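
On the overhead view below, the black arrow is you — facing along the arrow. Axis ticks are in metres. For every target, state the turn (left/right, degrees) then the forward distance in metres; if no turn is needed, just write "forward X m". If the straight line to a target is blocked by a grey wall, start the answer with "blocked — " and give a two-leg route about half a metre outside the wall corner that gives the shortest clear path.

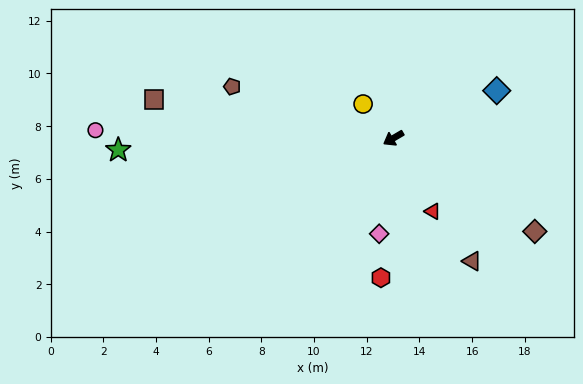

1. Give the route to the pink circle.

turn right 32°, forward 11.3 m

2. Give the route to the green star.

turn right 28°, forward 10.5 m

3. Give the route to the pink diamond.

turn left 51°, forward 3.7 m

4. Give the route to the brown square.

turn right 40°, forward 9.2 m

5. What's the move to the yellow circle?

turn right 79°, forward 1.7 m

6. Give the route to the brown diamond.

turn left 116°, forward 6.4 m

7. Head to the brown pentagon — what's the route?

turn right 48°, forward 6.4 m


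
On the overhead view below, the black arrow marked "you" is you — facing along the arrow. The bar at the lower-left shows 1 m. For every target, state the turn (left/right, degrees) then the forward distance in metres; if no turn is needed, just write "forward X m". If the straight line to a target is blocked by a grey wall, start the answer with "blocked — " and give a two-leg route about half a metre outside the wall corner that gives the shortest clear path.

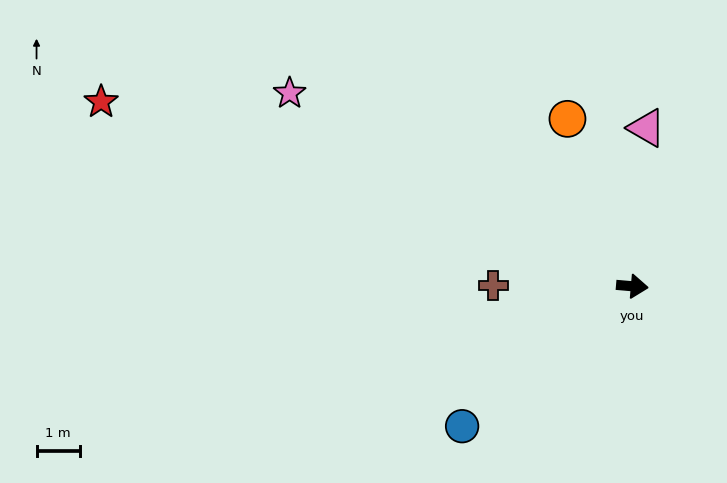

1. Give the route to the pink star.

turn left 156°, forward 9.1 m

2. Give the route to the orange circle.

turn left 116°, forward 4.2 m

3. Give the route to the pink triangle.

turn left 90°, forward 3.7 m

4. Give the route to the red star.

turn left 166°, forward 13.0 m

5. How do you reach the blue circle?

turn right 136°, forward 5.1 m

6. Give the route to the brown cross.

turn right 175°, forward 3.2 m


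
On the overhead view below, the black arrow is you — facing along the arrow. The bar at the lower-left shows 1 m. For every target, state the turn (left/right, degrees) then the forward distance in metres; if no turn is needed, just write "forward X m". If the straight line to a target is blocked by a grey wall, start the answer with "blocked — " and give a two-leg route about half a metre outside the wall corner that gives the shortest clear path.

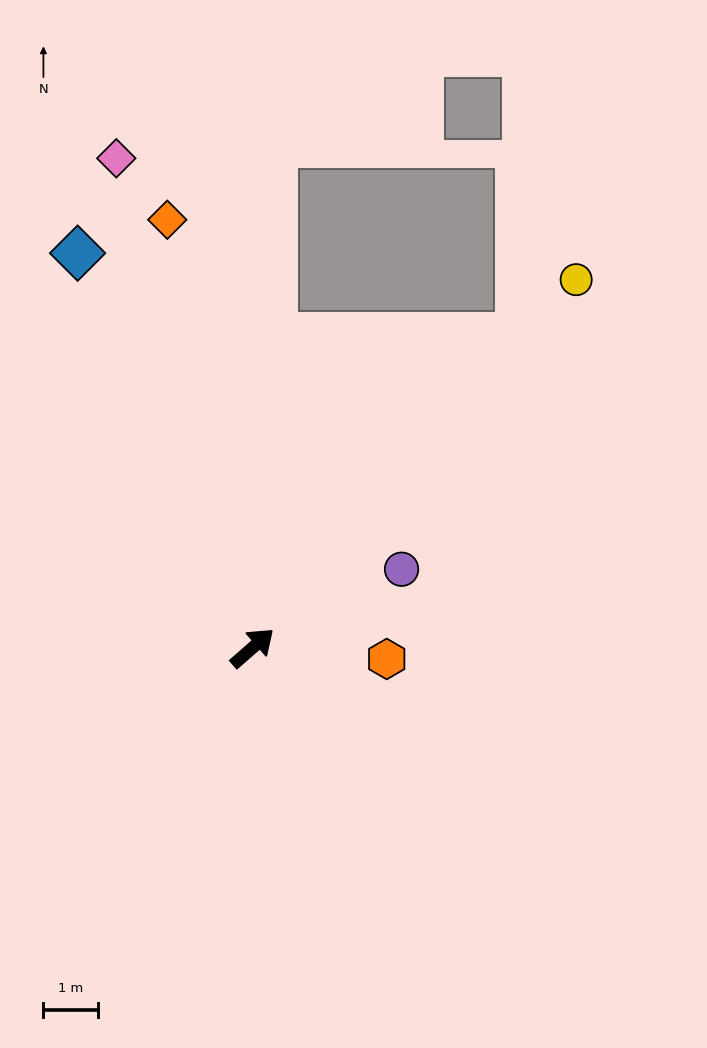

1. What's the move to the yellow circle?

turn left 7°, forward 8.9 m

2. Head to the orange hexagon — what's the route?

turn right 46°, forward 2.4 m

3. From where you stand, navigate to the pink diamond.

turn left 64°, forward 9.2 m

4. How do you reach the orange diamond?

turn left 60°, forward 7.9 m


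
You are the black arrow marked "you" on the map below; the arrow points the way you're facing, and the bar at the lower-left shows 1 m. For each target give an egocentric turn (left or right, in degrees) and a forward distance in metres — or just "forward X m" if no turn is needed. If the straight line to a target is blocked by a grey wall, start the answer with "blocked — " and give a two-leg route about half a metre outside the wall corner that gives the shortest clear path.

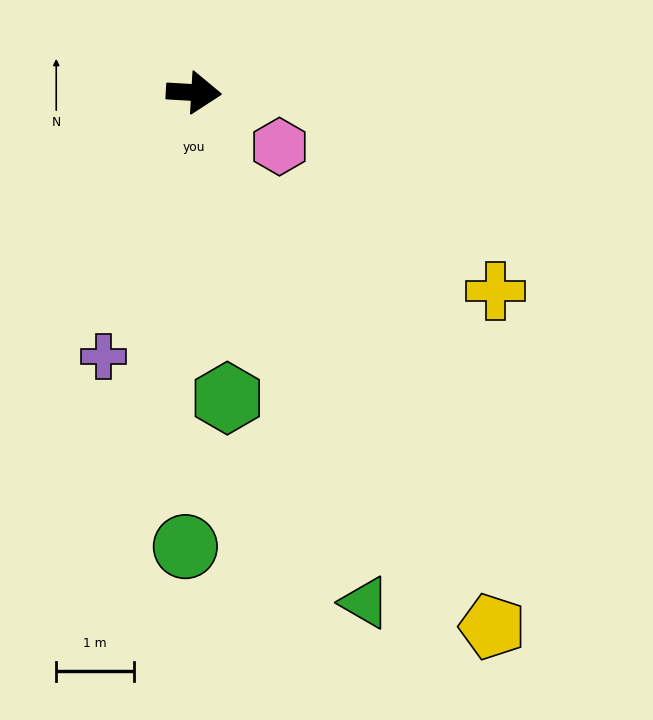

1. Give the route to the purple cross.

turn right 106°, forward 3.6 m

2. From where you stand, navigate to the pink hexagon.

turn right 29°, forward 1.3 m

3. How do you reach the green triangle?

turn right 68°, forward 7.0 m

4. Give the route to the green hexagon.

turn right 80°, forward 4.0 m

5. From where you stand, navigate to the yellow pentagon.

turn right 57°, forward 7.9 m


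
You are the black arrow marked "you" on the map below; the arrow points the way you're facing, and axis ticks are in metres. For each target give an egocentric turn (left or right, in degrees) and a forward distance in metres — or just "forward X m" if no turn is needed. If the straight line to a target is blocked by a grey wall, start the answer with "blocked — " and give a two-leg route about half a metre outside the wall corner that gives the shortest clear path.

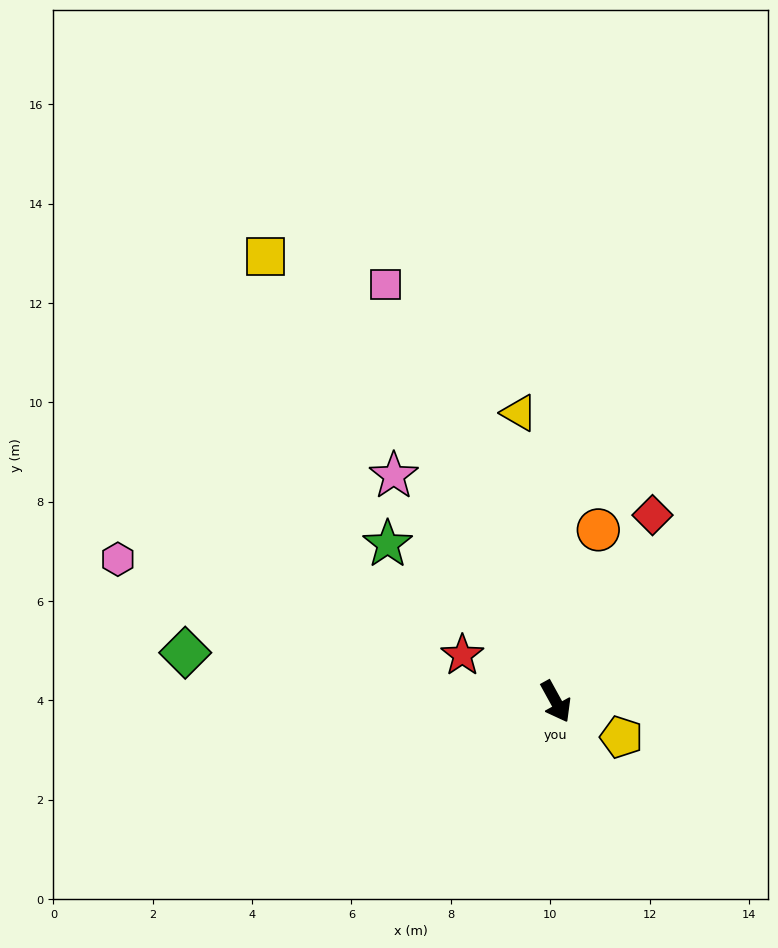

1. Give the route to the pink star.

turn right 173°, forward 5.6 m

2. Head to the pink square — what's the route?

turn left 173°, forward 9.1 m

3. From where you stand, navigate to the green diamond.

turn right 126°, forward 7.5 m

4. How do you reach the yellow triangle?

turn left 158°, forward 5.9 m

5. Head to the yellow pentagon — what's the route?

turn left 33°, forward 1.5 m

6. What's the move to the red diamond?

turn left 124°, forward 4.2 m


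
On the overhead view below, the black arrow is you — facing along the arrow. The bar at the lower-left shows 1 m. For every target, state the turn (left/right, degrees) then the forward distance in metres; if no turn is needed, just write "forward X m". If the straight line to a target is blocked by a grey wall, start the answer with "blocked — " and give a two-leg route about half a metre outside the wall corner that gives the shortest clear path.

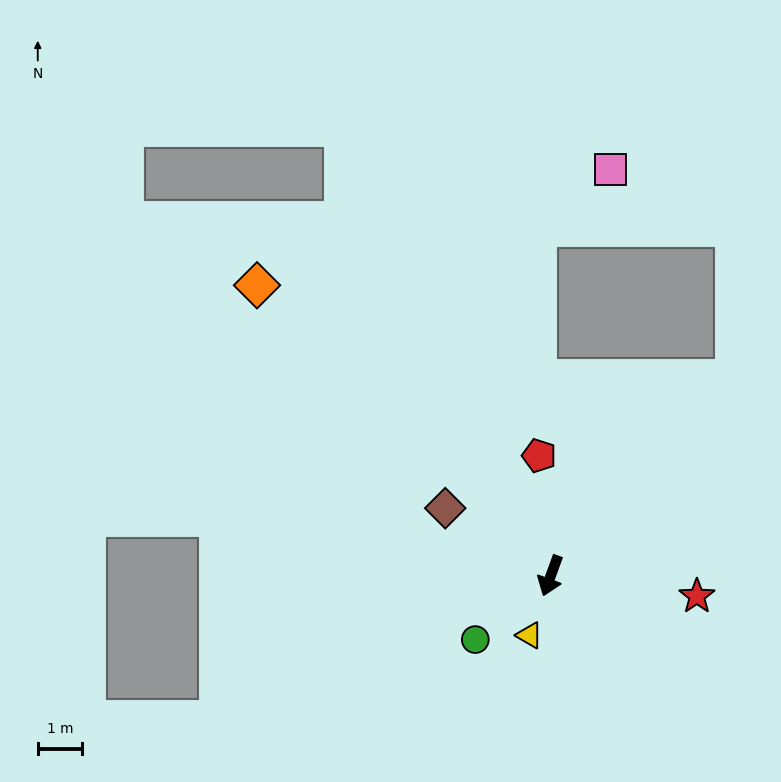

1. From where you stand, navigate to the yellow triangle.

forward 1.4 m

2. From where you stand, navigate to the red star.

turn left 102°, forward 3.3 m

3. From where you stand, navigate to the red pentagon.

turn right 154°, forward 2.7 m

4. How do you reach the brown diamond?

turn right 103°, forward 2.8 m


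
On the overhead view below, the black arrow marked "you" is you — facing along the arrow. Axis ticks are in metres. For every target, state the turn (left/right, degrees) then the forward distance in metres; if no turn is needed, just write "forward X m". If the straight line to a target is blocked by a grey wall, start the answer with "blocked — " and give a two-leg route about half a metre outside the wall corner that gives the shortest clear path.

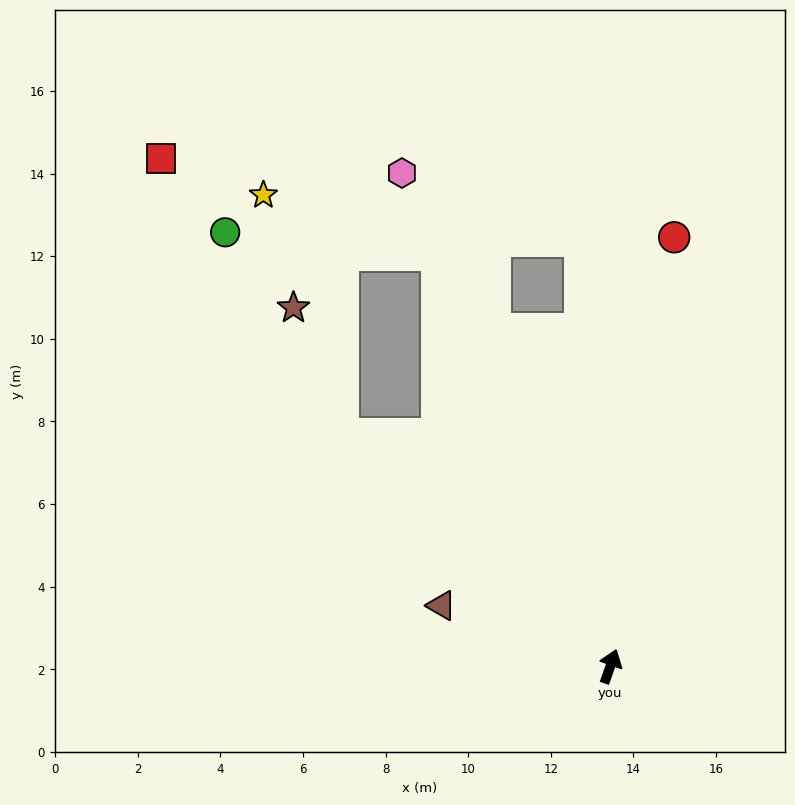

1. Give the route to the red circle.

turn left 11°, forward 10.5 m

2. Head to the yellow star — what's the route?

blocked — turn left 42°, forward 10.8 m, then turn left 49°, forward 4.5 m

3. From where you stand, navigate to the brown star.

blocked — turn left 69°, forward 8.6 m, then turn right 29°, forward 3.3 m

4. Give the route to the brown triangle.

turn left 90°, forward 4.3 m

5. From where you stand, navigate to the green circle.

blocked — turn left 42°, forward 10.8 m, then turn left 62°, forward 5.2 m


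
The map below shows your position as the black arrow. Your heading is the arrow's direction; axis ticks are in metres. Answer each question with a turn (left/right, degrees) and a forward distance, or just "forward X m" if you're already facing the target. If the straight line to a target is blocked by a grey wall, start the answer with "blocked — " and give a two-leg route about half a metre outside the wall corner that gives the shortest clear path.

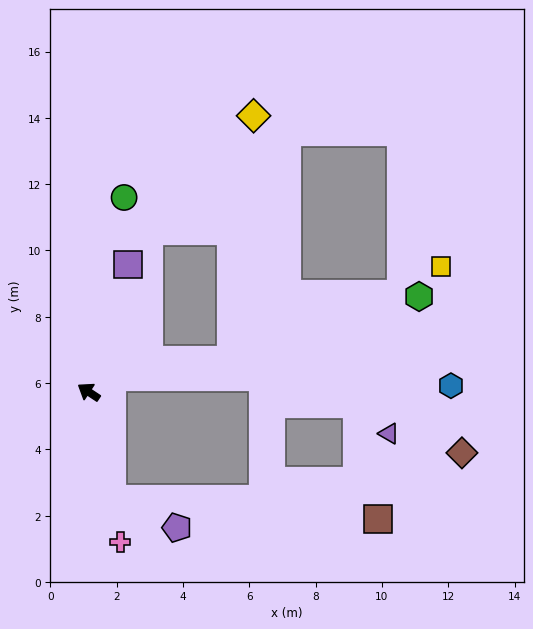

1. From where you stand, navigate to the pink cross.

turn left 135°, forward 4.6 m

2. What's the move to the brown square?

blocked — turn left 136°, forward 3.3 m, then turn left 73°, forward 8.0 m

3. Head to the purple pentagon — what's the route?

blocked — turn left 136°, forward 3.3 m, then turn left 53°, forward 2.1 m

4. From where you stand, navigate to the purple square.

turn right 74°, forward 4.0 m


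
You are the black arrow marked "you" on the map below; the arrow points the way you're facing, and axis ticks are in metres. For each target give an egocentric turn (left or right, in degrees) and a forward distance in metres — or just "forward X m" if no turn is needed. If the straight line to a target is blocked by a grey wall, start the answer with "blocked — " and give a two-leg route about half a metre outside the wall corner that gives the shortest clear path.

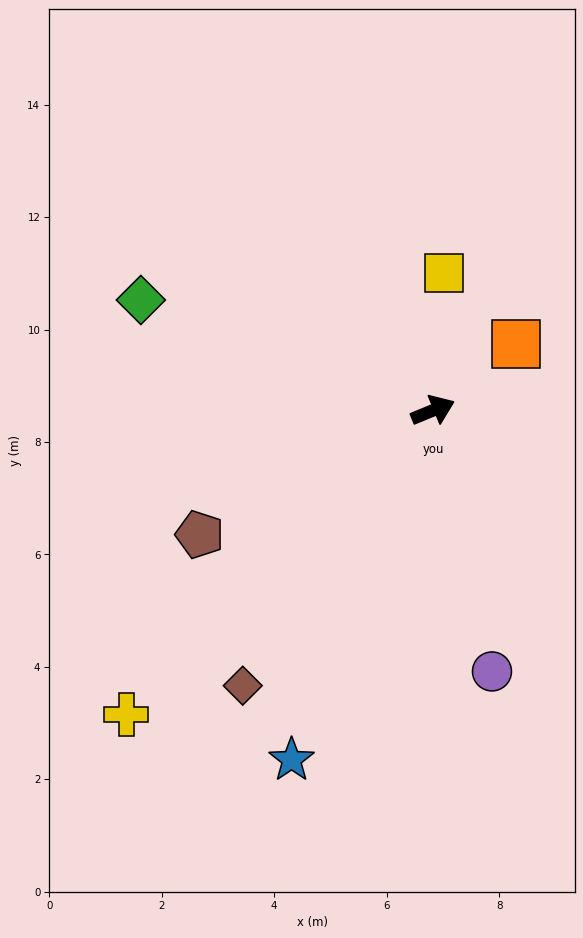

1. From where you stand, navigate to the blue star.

turn right 134°, forward 6.7 m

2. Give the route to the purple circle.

turn right 100°, forward 4.8 m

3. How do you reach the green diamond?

turn left 137°, forward 5.6 m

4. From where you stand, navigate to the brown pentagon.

turn right 174°, forward 4.7 m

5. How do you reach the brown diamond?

turn right 147°, forward 6.0 m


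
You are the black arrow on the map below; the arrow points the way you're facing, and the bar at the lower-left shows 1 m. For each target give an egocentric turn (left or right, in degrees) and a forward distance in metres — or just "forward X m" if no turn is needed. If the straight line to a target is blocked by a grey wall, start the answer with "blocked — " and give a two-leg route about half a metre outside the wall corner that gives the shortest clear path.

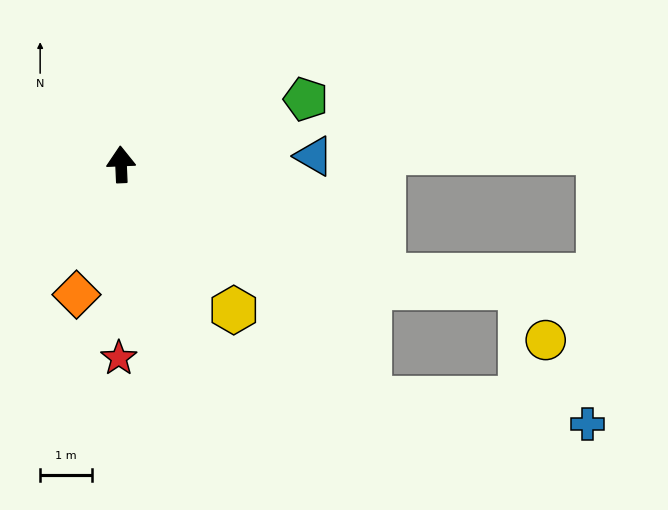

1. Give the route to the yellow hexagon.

turn right 145°, forward 3.6 m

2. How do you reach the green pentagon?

turn right 73°, forward 3.8 m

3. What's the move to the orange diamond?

turn left 159°, forward 2.7 m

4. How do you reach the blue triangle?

turn right 90°, forward 3.7 m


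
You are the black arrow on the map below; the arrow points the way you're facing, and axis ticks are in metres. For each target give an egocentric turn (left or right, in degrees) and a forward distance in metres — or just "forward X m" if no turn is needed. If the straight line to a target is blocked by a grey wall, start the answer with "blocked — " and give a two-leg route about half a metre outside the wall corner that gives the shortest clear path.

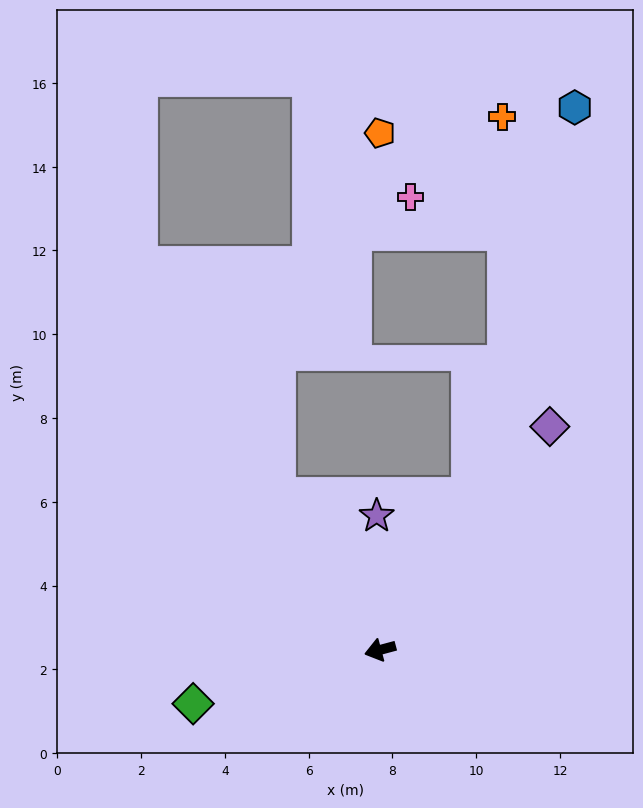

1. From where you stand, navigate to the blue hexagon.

blocked — turn right 135°, forward 4.3 m, then turn left 15°, forward 9.6 m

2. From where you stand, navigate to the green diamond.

forward 4.6 m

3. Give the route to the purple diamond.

turn right 142°, forward 6.7 m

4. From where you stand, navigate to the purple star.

turn right 104°, forward 3.2 m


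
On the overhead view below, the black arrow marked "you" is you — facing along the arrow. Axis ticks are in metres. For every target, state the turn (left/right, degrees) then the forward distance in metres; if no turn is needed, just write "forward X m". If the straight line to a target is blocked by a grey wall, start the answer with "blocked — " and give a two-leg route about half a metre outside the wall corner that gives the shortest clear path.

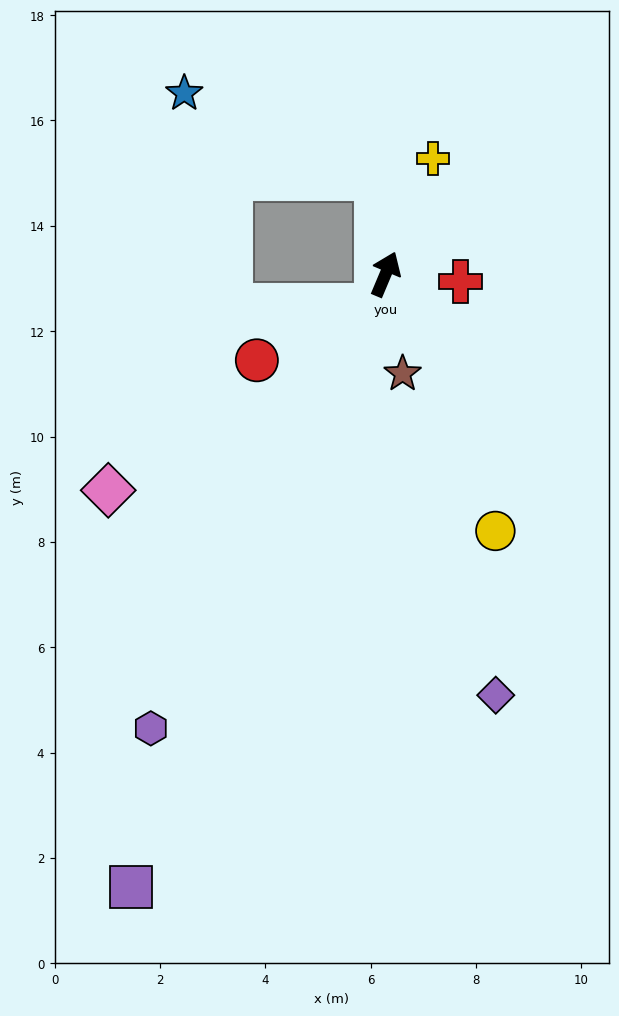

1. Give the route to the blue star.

blocked — turn left 28°, forward 1.8 m, then turn left 61°, forward 4.0 m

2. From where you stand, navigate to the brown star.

turn right 147°, forward 1.9 m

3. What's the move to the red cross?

turn right 73°, forward 1.4 m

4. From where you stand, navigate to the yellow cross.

forward 2.4 m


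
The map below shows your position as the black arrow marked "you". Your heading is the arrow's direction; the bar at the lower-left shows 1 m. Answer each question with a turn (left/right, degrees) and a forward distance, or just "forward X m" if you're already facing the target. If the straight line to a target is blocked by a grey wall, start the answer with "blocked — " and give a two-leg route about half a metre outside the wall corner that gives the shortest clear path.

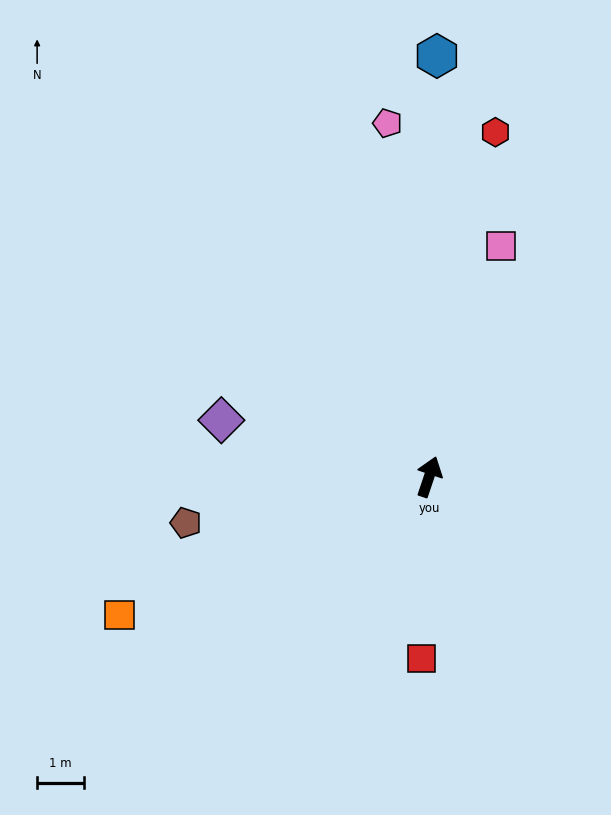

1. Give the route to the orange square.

turn left 133°, forward 7.3 m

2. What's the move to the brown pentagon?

turn left 119°, forward 5.3 m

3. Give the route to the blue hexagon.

turn left 17°, forward 9.1 m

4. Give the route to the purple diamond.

turn left 93°, forward 4.6 m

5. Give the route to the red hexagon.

turn left 8°, forward 7.6 m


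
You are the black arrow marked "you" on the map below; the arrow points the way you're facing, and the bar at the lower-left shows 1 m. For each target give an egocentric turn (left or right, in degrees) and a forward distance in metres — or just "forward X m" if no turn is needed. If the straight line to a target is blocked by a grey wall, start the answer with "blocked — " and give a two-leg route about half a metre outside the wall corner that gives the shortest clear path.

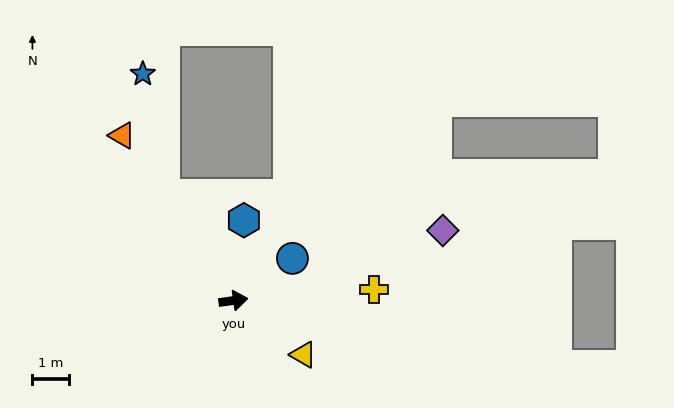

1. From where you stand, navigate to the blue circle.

turn left 27°, forward 2.0 m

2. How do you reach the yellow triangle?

turn right 46°, forward 2.4 m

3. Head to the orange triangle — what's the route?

turn left 116°, forward 5.4 m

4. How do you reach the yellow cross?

turn right 4°, forward 3.9 m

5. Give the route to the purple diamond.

turn left 10°, forward 6.0 m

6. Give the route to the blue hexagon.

turn left 75°, forward 2.2 m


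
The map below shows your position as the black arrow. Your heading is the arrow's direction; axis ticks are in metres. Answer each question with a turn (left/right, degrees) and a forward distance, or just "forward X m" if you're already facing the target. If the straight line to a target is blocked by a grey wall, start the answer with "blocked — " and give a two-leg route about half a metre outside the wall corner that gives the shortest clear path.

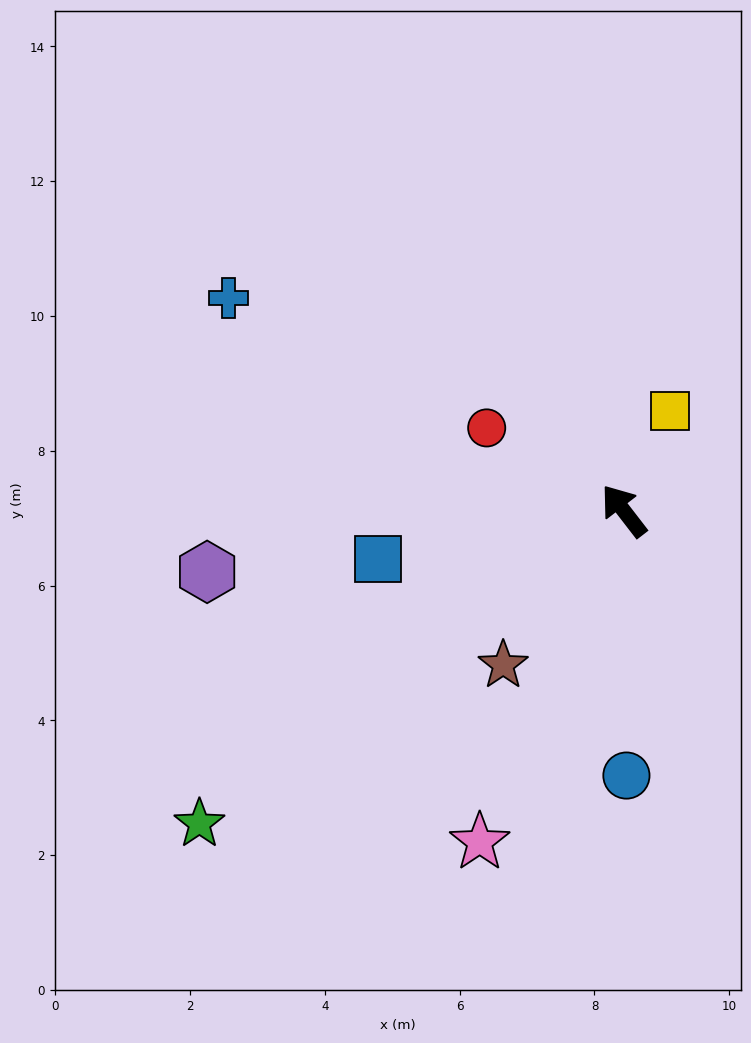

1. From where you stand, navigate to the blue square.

turn left 63°, forward 3.7 m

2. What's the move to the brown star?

turn left 104°, forward 2.9 m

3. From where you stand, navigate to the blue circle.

turn left 143°, forward 3.9 m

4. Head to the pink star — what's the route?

turn left 119°, forward 5.4 m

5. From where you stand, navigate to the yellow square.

turn right 63°, forward 1.6 m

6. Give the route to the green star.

turn left 89°, forward 7.8 m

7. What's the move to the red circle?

turn left 21°, forward 2.4 m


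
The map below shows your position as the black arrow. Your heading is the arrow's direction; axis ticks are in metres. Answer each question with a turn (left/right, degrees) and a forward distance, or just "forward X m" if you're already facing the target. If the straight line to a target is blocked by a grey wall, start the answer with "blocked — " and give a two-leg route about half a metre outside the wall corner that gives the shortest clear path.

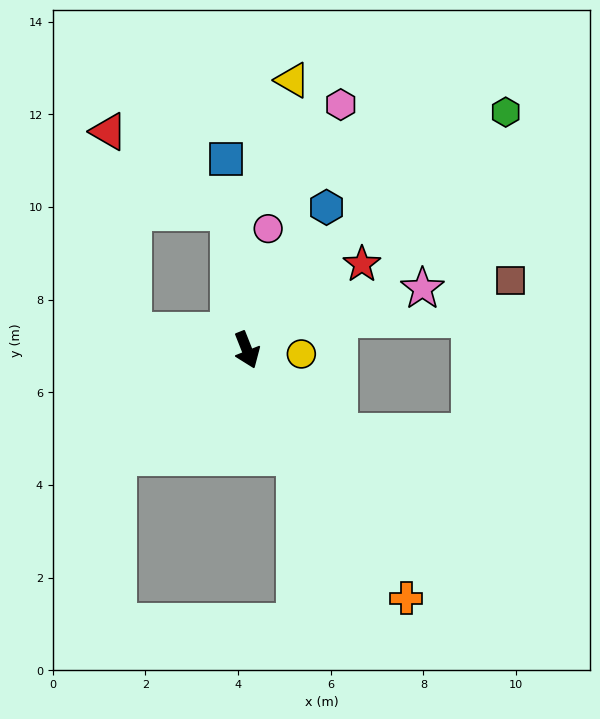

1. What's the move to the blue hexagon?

turn left 129°, forward 3.5 m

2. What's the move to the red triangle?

blocked — turn left 165°, forward 3.0 m, then turn left 50°, forward 3.1 m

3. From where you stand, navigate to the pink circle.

turn left 148°, forward 2.7 m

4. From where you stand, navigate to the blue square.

turn left 165°, forward 4.1 m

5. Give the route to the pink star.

turn left 88°, forward 4.0 m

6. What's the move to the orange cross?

turn left 11°, forward 6.4 m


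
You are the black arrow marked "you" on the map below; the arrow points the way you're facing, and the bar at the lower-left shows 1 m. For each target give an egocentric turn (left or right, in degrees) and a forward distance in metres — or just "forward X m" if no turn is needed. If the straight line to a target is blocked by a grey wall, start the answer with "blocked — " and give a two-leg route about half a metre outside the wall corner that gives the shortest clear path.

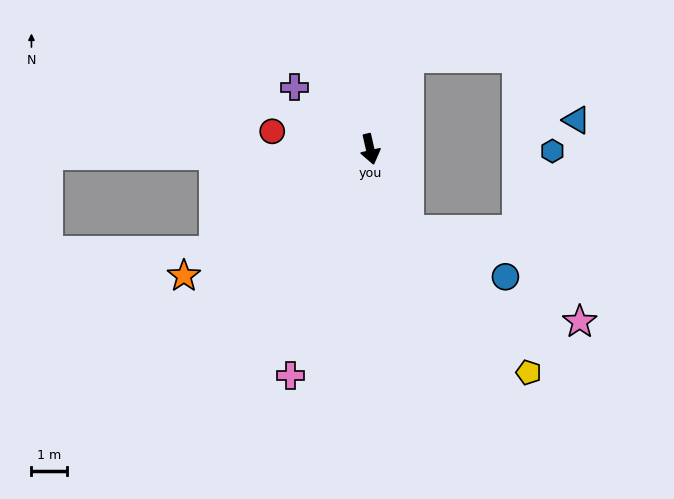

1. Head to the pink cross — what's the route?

turn right 32°, forward 6.7 m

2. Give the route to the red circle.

turn right 113°, forward 2.8 m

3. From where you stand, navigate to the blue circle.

blocked — turn left 13°, forward 2.5 m, then turn left 38°, forward 3.0 m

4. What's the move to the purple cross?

turn right 142°, forward 2.7 m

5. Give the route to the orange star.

turn right 69°, forward 6.3 m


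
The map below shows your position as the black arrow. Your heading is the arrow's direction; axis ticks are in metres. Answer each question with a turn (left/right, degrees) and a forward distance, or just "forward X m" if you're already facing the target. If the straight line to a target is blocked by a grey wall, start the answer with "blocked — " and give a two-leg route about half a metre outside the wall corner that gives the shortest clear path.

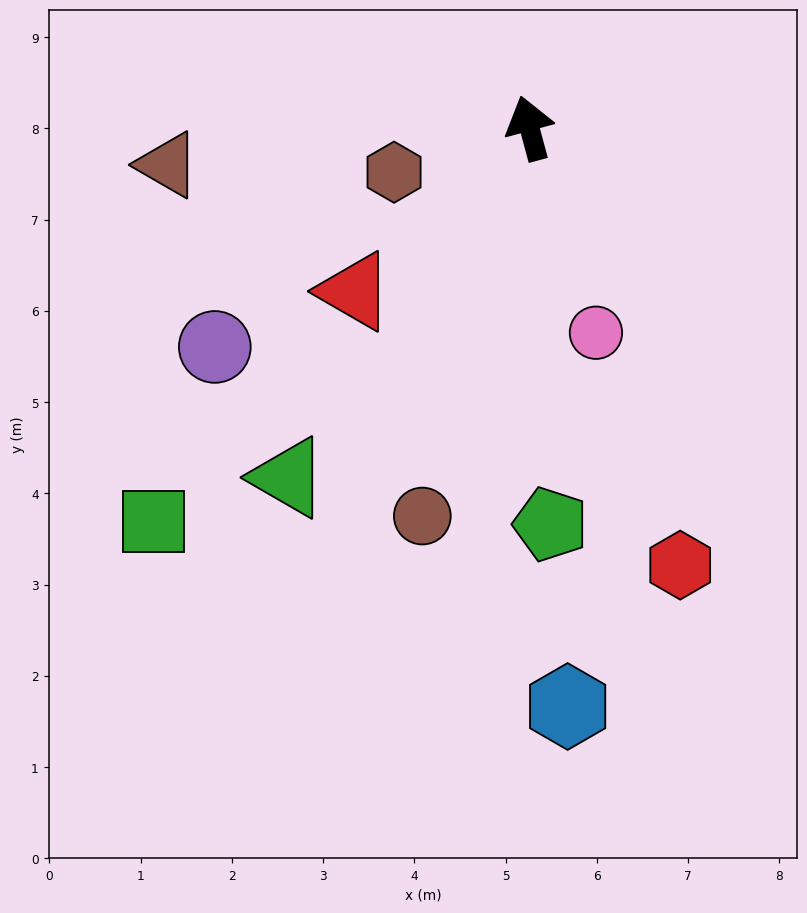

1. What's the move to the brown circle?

turn left 149°, forward 4.4 m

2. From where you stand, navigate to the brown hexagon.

turn left 93°, forward 1.6 m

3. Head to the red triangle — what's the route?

turn left 118°, forward 2.6 m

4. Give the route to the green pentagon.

turn left 168°, forward 4.3 m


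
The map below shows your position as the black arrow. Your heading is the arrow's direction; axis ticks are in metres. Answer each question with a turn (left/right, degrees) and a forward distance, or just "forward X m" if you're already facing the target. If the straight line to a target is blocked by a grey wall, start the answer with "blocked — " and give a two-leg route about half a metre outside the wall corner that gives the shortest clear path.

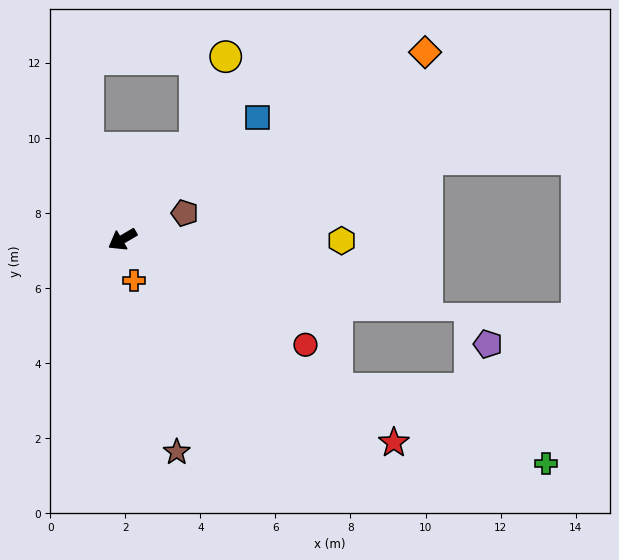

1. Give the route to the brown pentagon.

turn left 172°, forward 1.8 m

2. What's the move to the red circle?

turn left 120°, forward 5.6 m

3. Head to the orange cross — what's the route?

turn left 75°, forward 1.1 m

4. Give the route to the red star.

turn left 113°, forward 9.0 m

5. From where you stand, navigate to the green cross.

blocked — turn left 115°, forward 7.0 m, then turn left 15°, forward 5.9 m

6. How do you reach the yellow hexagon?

turn left 149°, forward 5.8 m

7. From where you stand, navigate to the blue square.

turn right 168°, forward 4.8 m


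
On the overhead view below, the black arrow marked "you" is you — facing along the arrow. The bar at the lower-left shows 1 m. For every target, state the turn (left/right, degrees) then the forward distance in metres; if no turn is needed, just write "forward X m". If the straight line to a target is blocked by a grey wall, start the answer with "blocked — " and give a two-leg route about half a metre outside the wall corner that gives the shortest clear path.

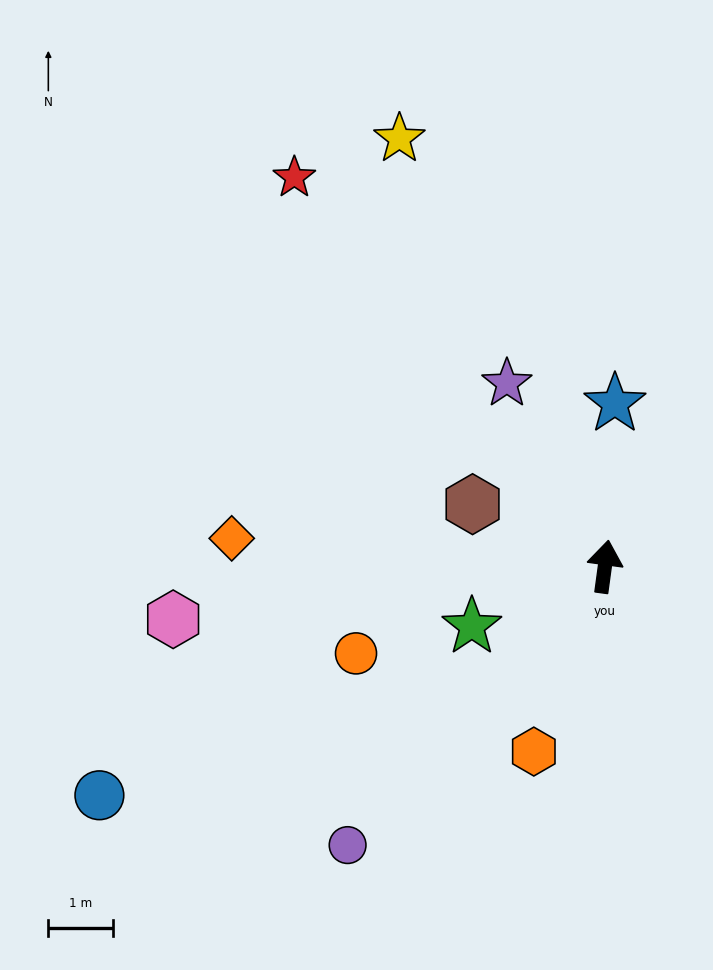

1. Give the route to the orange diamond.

turn left 93°, forward 5.8 m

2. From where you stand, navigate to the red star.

turn left 46°, forward 7.7 m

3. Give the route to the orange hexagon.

turn left 167°, forward 3.1 m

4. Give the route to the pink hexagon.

turn left 105°, forward 6.7 m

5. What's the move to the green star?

turn left 122°, forward 2.3 m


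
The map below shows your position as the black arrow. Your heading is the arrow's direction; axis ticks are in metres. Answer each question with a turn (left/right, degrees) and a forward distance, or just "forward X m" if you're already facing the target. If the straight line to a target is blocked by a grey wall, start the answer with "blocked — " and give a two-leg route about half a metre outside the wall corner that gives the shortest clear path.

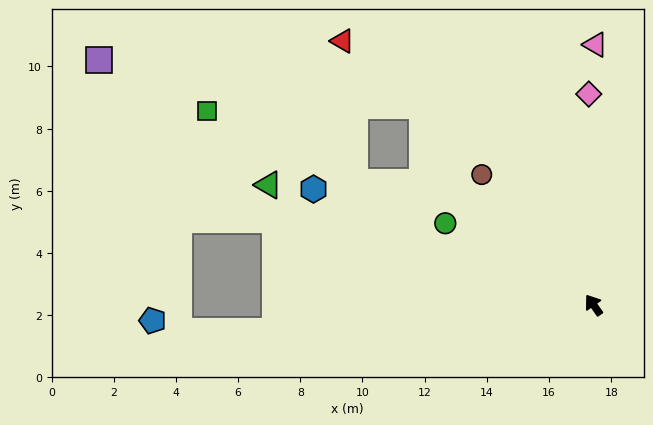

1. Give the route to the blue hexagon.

turn left 32°, forward 9.7 m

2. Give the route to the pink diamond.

turn right 34°, forward 6.8 m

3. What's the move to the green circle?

turn left 26°, forward 5.4 m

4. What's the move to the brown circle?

turn left 5°, forward 5.5 m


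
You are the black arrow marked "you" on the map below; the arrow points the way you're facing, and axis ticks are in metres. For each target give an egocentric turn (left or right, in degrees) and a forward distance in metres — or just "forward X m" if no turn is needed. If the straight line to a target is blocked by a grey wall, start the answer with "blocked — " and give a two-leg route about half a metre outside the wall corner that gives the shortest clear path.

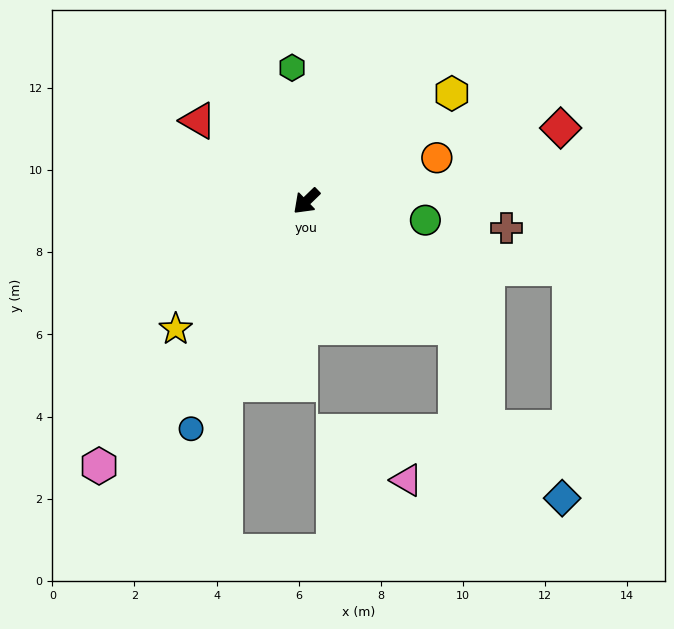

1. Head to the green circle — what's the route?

turn left 127°, forward 2.9 m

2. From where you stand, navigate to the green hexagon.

turn right 128°, forward 3.3 m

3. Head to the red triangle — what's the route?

turn right 81°, forward 3.3 m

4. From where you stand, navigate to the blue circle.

turn left 19°, forward 6.2 m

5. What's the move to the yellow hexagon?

turn left 172°, forward 4.4 m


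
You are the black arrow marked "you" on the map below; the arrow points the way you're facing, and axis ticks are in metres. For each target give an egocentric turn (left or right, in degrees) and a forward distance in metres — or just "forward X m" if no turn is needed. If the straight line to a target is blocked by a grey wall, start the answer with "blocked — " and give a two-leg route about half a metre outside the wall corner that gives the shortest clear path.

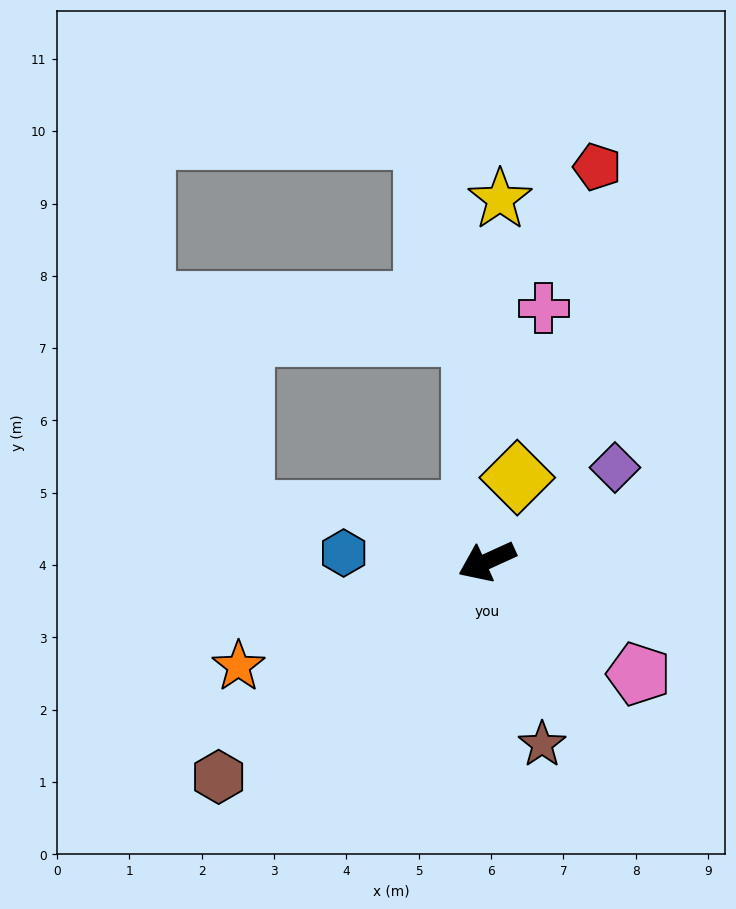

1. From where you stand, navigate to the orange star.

forward 3.7 m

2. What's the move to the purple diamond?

turn right 168°, forward 2.2 m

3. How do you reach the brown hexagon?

turn left 14°, forward 4.8 m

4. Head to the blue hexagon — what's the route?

turn right 28°, forward 2.0 m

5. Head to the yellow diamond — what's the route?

turn right 134°, forward 1.2 m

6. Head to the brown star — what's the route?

turn left 82°, forward 2.6 m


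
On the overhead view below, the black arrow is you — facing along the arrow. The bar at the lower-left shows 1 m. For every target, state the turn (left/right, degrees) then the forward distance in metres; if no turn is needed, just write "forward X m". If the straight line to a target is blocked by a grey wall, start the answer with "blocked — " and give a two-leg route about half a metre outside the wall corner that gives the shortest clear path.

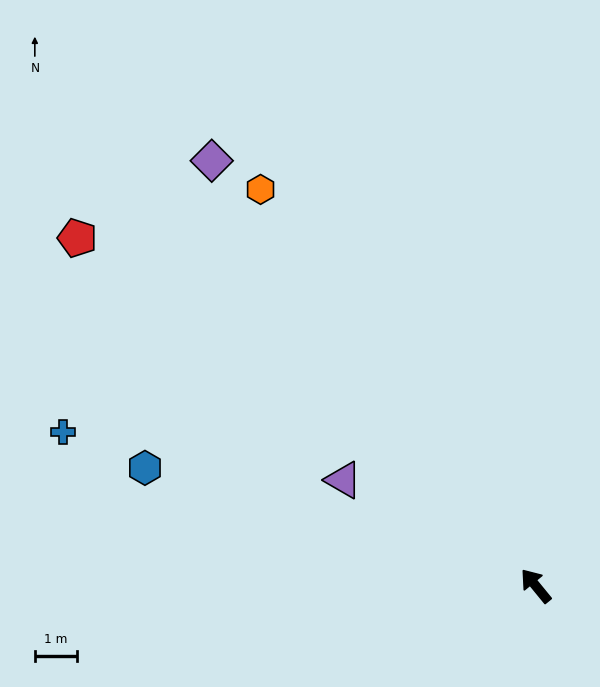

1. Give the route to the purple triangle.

turn left 22°, forward 5.3 m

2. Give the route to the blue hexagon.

turn left 34°, forward 9.8 m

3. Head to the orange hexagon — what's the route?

turn right 5°, forward 11.5 m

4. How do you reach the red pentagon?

turn left 14°, forward 13.8 m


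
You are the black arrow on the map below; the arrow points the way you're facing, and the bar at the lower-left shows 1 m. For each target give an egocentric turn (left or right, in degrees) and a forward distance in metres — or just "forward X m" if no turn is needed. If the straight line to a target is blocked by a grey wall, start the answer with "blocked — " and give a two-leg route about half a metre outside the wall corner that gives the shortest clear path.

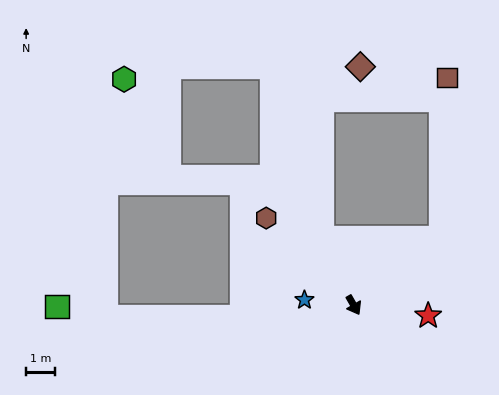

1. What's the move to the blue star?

turn right 126°, forward 1.7 m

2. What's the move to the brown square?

blocked — turn left 98°, forward 3.8 m, then turn left 50°, forward 5.6 m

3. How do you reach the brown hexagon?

turn right 165°, forward 4.3 m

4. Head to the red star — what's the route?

turn left 52°, forward 2.6 m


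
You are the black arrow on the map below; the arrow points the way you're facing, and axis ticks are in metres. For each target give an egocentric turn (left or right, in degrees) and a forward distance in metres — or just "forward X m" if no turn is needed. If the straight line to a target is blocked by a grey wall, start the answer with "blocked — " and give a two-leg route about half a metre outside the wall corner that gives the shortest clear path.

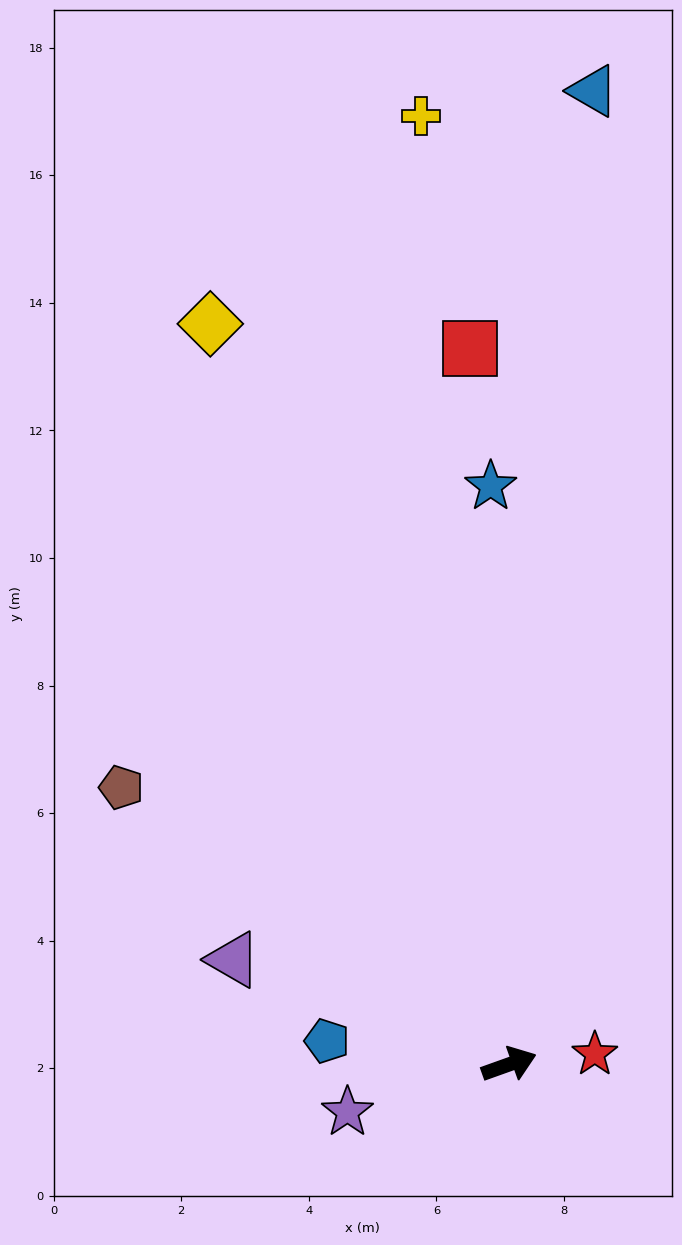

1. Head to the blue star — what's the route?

turn left 72°, forward 9.1 m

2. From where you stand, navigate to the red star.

turn right 13°, forward 1.4 m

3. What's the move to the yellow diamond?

turn left 92°, forward 12.5 m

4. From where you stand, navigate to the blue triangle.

turn left 65°, forward 15.3 m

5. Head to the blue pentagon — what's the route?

turn left 153°, forward 2.9 m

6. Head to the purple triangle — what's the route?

turn left 140°, forward 4.6 m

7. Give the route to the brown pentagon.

turn left 125°, forward 7.5 m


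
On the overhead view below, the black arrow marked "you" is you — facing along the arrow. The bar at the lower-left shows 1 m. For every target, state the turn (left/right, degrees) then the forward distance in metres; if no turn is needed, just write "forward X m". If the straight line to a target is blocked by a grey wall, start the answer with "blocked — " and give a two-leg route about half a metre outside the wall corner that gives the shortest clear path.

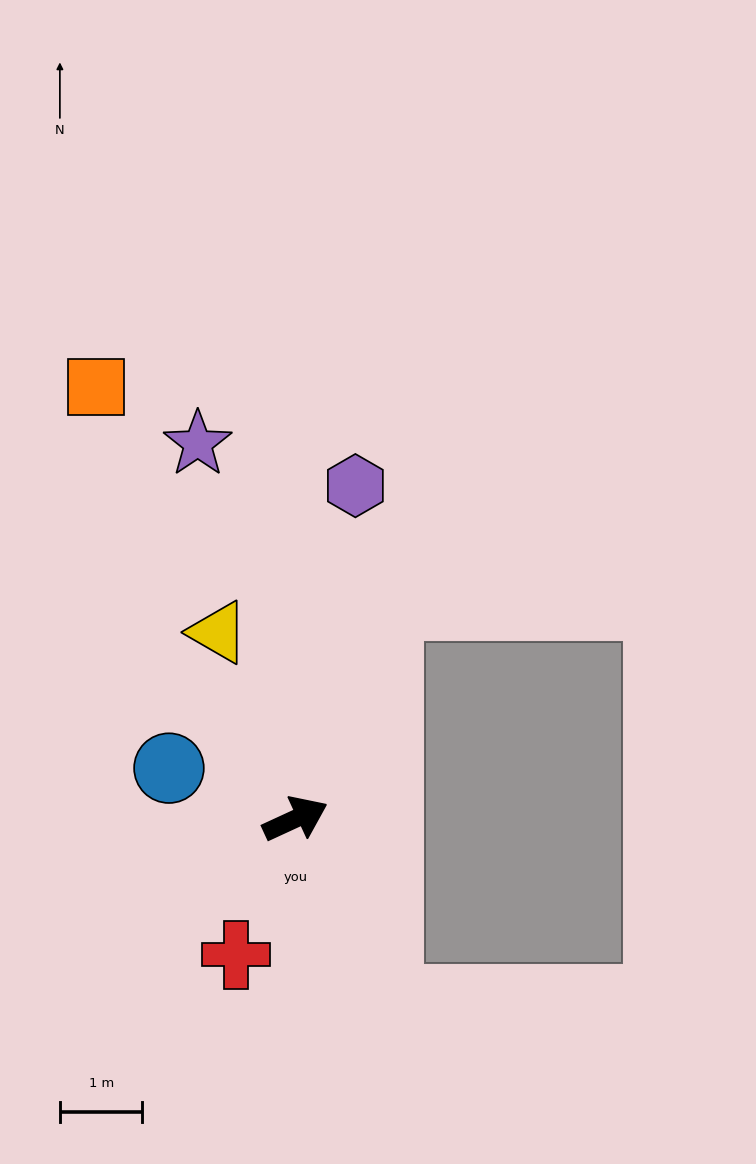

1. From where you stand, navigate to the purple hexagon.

turn left 55°, forward 4.1 m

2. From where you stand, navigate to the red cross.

turn right 138°, forward 1.8 m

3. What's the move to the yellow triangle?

turn left 88°, forward 2.4 m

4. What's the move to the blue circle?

turn left 133°, forward 1.7 m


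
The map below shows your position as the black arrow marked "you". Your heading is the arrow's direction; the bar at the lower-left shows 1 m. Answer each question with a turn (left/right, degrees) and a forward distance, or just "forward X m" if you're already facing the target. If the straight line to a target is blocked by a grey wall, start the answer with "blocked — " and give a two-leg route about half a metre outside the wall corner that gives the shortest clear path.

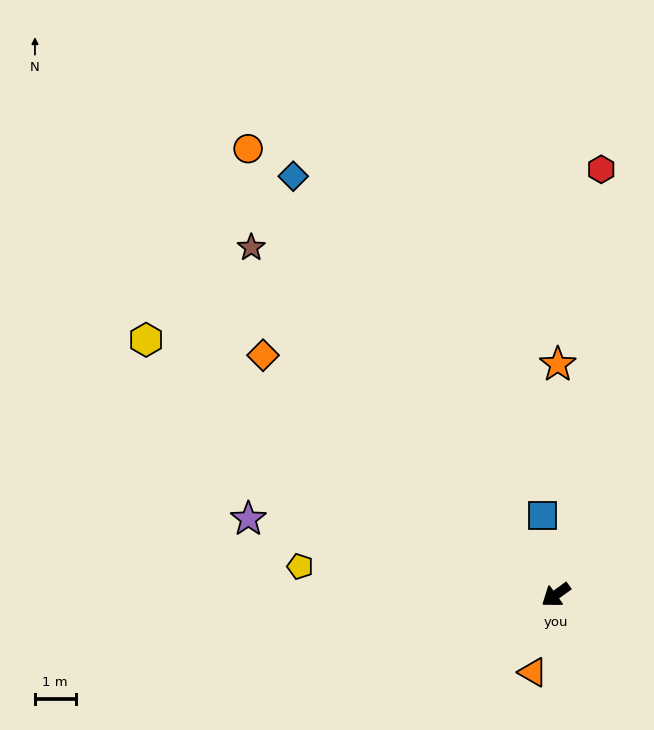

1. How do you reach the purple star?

turn right 50°, forward 7.8 m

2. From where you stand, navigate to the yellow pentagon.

turn right 42°, forward 6.3 m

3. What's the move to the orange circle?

turn right 91°, forward 13.4 m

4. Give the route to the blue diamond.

turn right 94°, forward 12.2 m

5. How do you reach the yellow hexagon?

turn right 68°, forward 11.9 m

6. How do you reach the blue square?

turn right 117°, forward 2.0 m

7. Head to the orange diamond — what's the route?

turn right 75°, forward 9.3 m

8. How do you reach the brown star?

turn right 85°, forward 11.4 m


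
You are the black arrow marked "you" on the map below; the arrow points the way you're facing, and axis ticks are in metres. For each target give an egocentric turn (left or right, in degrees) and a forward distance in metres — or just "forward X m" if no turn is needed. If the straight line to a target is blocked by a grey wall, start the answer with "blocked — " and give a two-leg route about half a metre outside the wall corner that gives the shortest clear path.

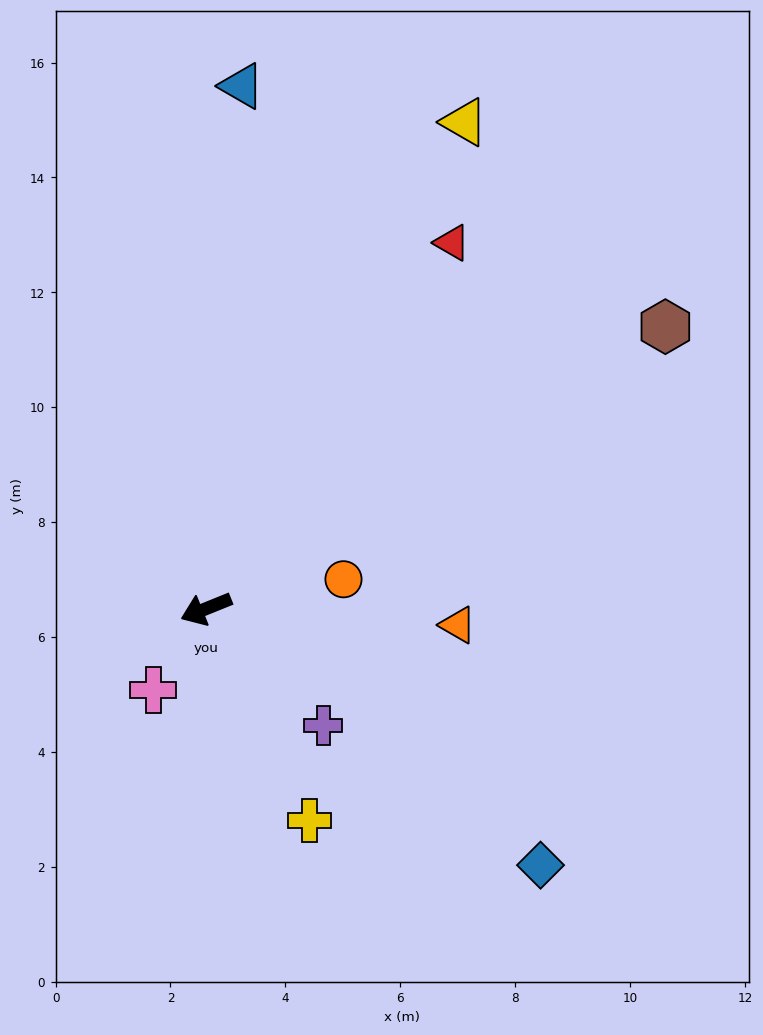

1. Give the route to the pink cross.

turn left 35°, forward 1.7 m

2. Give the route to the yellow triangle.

turn right 140°, forward 9.6 m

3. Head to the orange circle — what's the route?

turn left 170°, forward 2.4 m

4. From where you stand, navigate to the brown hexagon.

turn right 170°, forward 9.4 m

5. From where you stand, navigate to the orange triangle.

turn left 154°, forward 4.4 m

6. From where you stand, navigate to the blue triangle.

turn right 116°, forward 9.1 m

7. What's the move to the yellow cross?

turn left 94°, forward 4.1 m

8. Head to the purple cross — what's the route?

turn left 113°, forward 2.9 m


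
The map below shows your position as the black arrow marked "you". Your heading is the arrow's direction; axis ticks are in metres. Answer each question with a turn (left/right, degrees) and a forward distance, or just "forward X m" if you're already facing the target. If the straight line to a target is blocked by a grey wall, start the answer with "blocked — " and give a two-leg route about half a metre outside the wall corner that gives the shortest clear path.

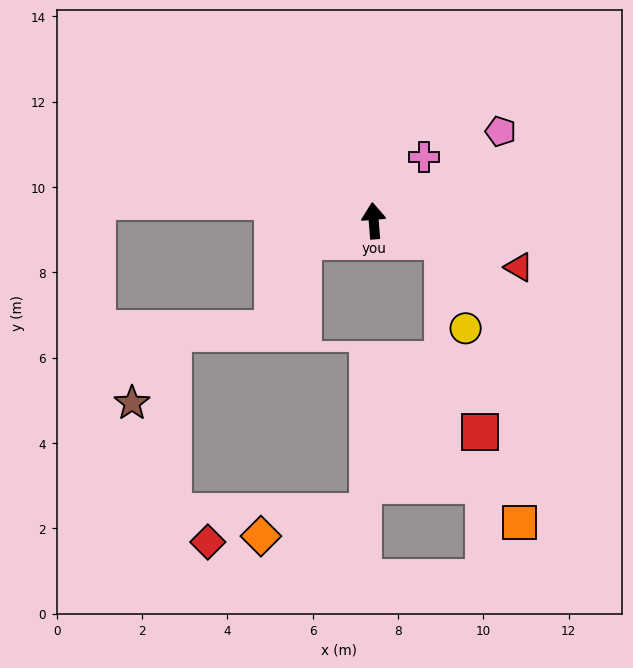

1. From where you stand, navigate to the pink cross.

turn right 43°, forward 1.9 m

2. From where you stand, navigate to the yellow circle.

blocked — turn right 112°, forward 1.7 m, then turn right 57°, forward 2.1 m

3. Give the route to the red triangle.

turn right 112°, forward 3.6 m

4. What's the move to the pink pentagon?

turn right 59°, forward 3.6 m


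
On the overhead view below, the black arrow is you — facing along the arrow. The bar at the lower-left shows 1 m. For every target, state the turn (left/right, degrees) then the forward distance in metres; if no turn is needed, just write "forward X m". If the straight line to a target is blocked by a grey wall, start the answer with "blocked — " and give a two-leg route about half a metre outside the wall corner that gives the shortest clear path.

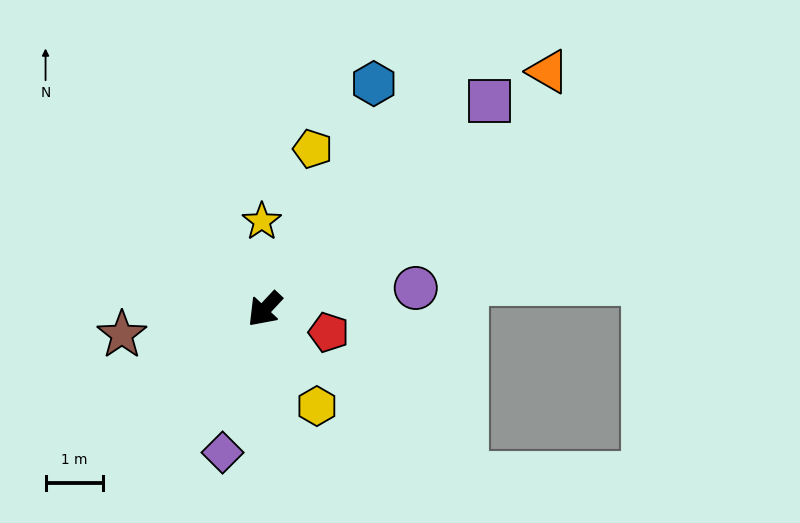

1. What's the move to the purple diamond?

turn left 27°, forward 2.6 m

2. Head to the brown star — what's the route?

turn right 37°, forward 2.5 m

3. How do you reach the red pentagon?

turn left 113°, forward 1.2 m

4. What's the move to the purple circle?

turn left 141°, forward 2.6 m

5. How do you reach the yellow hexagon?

turn left 71°, forward 1.9 m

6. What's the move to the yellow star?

turn right 135°, forward 1.5 m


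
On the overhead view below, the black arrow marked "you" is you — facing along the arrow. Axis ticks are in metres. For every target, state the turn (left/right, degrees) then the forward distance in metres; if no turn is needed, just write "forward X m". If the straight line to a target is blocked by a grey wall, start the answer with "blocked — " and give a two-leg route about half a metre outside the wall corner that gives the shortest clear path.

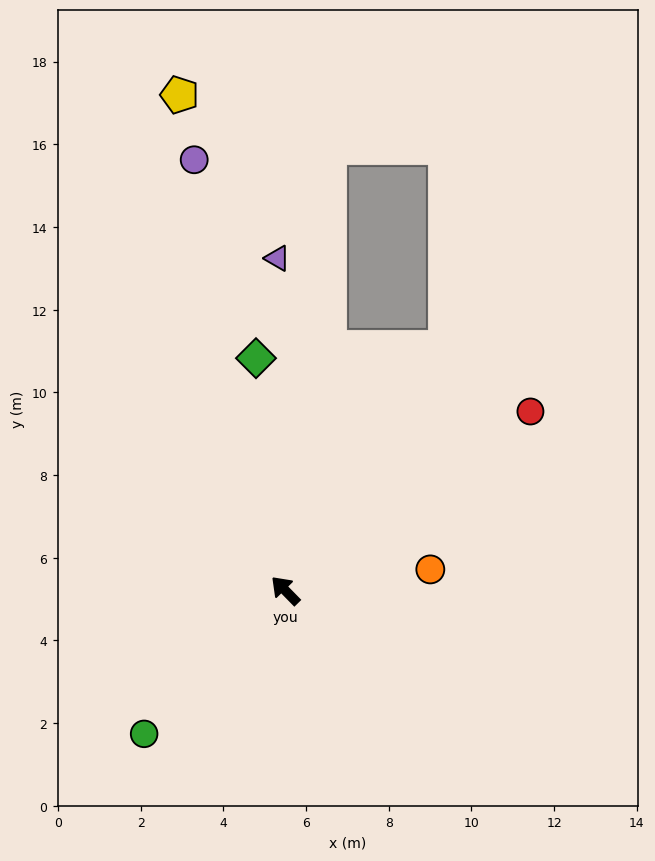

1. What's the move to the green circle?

turn left 91°, forward 4.9 m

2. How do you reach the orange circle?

turn right 126°, forward 3.5 m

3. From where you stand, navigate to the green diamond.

turn right 37°, forward 5.7 m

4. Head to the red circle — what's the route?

turn right 98°, forward 7.3 m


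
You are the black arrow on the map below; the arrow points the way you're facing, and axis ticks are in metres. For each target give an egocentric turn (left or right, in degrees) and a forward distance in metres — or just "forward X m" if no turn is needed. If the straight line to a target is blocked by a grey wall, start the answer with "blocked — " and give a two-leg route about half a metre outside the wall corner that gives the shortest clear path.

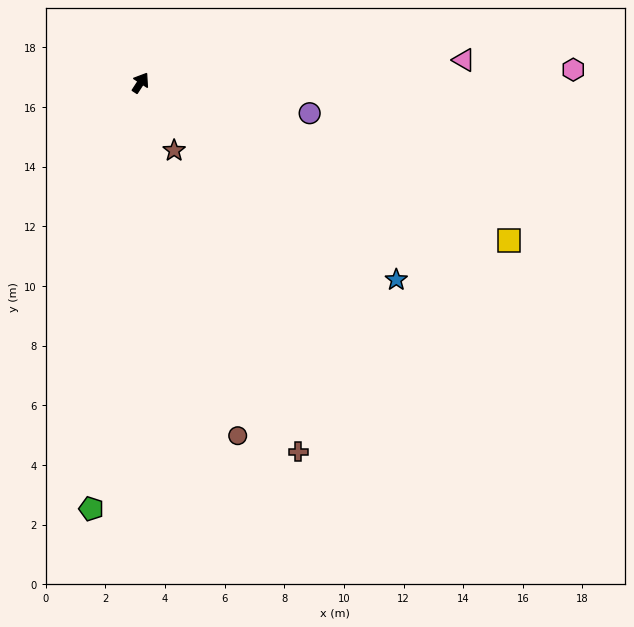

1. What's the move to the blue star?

turn right 95°, forward 10.8 m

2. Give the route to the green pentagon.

turn right 154°, forward 14.4 m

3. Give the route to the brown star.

turn right 121°, forward 2.5 m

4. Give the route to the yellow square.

turn right 80°, forward 13.4 m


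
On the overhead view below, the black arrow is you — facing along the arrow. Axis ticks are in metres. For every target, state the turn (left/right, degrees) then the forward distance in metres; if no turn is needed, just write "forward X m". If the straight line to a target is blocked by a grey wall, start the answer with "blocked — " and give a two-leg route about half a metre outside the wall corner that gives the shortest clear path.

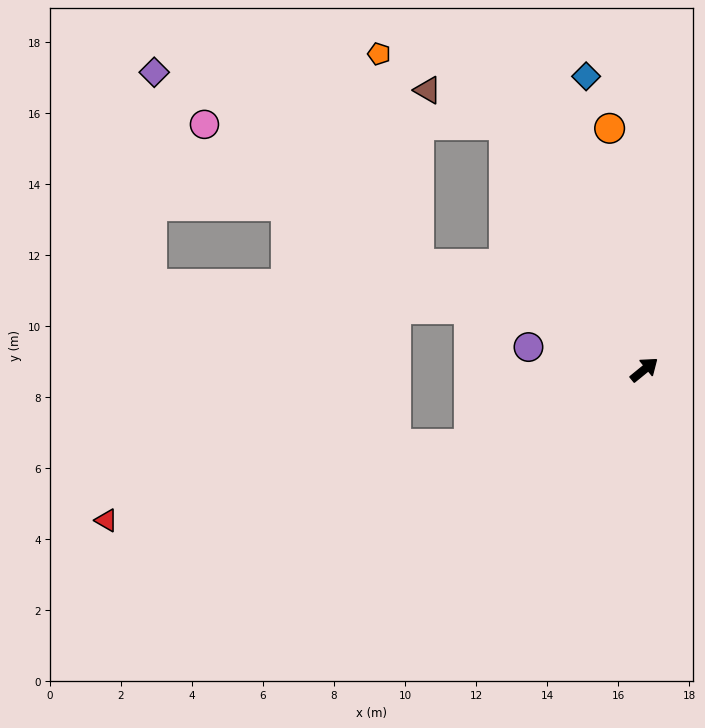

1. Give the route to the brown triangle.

blocked — turn left 81°, forward 7.9 m, then turn left 35°, forward 2.4 m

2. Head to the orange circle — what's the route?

turn left 59°, forward 6.9 m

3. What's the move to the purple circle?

turn left 130°, forward 3.3 m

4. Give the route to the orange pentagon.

blocked — turn left 116°, forward 7.0 m, then turn right 55°, forward 6.0 m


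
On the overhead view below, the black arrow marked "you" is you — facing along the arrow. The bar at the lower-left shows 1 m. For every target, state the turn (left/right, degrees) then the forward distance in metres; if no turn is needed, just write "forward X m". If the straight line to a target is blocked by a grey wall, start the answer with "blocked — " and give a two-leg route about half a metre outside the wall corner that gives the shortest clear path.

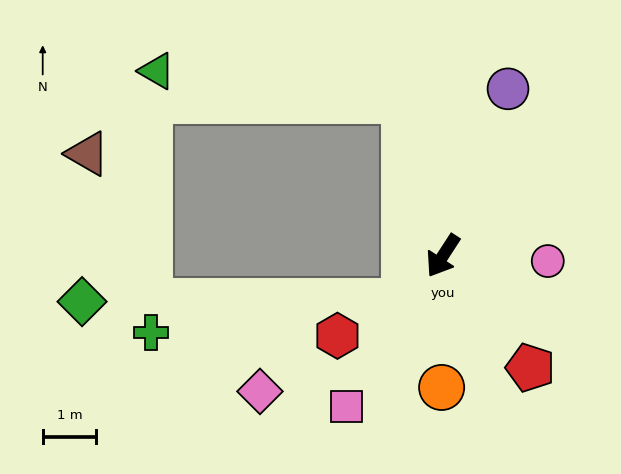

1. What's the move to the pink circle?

turn left 120°, forward 2.0 m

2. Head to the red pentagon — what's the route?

turn left 71°, forward 2.7 m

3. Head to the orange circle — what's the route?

turn left 32°, forward 2.5 m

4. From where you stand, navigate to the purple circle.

turn right 168°, forward 3.3 m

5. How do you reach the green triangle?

blocked — turn right 133°, forward 3.0 m, then turn left 69°, forward 4.7 m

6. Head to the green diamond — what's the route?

blocked — turn right 7°, forward 1.1 m, then turn right 50°, forward 6.0 m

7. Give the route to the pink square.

forward 3.3 m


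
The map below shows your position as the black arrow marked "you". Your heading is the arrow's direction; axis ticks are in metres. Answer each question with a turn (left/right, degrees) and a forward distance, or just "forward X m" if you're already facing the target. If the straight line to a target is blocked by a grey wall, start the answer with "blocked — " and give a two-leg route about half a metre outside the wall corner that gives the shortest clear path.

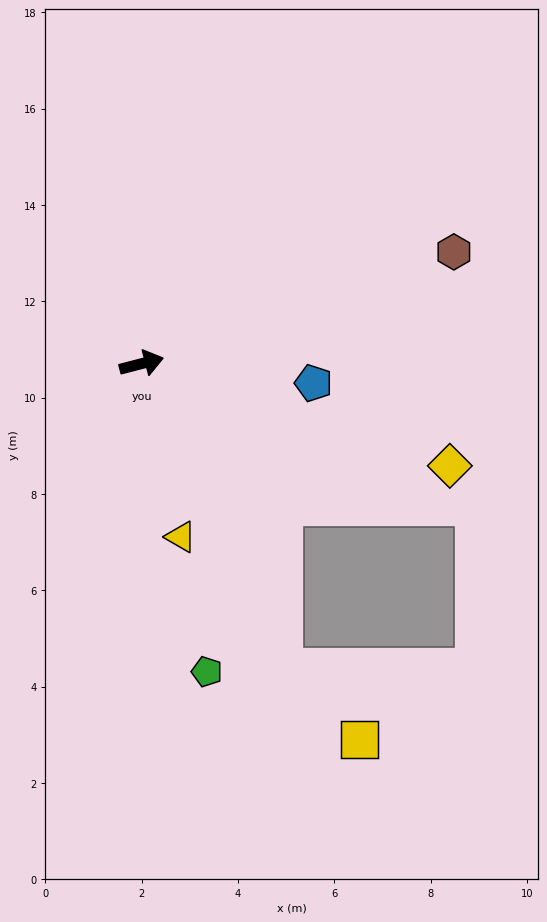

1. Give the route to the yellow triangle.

turn right 92°, forward 3.7 m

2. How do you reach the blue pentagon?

turn right 21°, forward 3.6 m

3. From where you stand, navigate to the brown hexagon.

turn left 5°, forward 6.9 m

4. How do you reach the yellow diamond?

turn right 33°, forward 6.7 m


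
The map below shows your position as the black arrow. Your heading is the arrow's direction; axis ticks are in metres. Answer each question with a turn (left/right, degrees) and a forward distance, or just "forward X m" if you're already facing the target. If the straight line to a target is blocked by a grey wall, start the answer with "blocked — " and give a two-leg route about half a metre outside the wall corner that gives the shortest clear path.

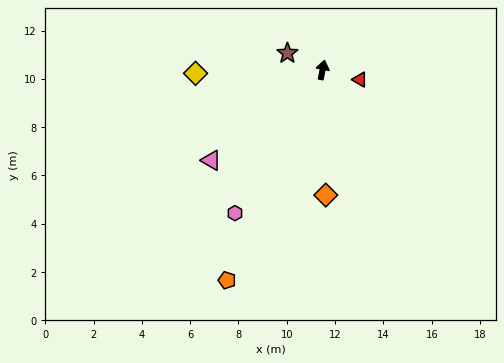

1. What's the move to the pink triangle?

turn left 140°, forward 5.9 m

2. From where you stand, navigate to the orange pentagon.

turn left 167°, forward 9.6 m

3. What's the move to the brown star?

turn left 76°, forward 1.6 m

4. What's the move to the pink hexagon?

turn left 160°, forward 7.0 m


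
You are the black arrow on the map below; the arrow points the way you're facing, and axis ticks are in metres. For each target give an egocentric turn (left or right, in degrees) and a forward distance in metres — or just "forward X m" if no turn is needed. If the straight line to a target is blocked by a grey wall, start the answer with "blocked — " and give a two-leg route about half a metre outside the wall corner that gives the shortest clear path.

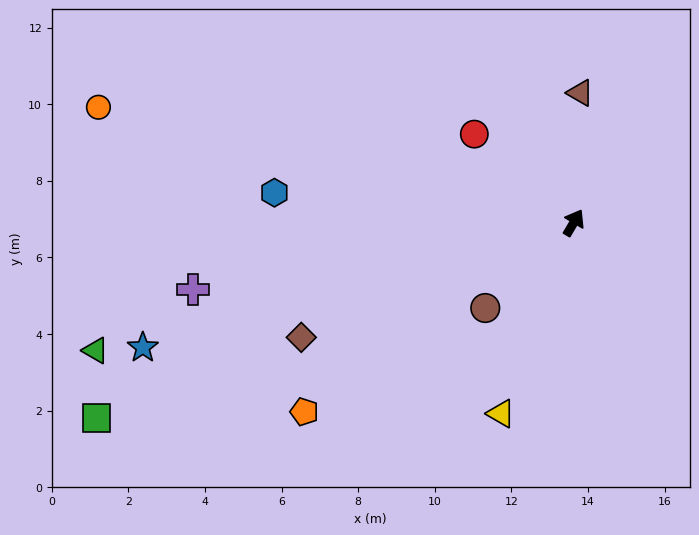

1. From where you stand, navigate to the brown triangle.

turn left 28°, forward 3.4 m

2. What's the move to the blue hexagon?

turn left 115°, forward 7.9 m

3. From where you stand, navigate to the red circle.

turn left 79°, forward 3.5 m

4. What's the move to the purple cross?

turn left 130°, forward 10.1 m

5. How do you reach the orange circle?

turn left 107°, forward 12.8 m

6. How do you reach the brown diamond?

turn left 143°, forward 7.7 m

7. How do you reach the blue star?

turn left 137°, forward 11.7 m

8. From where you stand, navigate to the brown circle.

turn left 164°, forward 3.2 m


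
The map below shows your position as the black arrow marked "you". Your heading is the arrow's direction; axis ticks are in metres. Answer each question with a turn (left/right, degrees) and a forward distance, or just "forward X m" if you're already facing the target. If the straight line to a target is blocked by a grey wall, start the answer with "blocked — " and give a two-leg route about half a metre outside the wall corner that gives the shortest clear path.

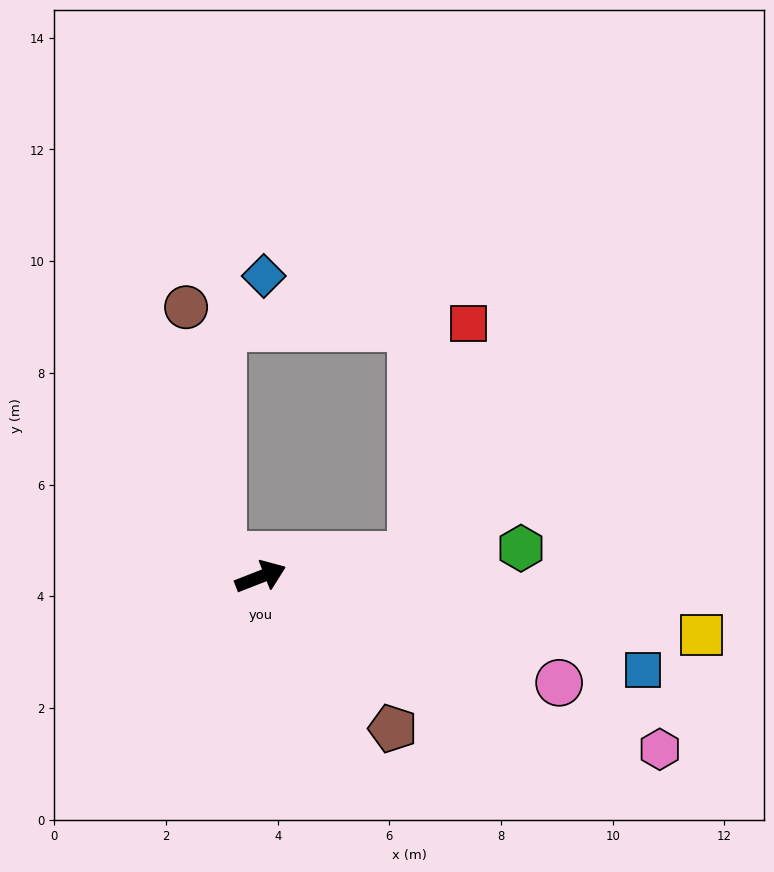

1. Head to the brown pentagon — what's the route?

turn right 70°, forward 3.6 m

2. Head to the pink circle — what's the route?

turn right 41°, forward 5.7 m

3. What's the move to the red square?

blocked — turn right 13°, forward 2.7 m, then turn left 68°, forward 4.3 m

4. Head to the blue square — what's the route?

turn right 35°, forward 7.1 m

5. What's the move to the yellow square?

turn right 29°, forward 8.0 m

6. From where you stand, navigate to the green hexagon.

turn right 15°, forward 4.7 m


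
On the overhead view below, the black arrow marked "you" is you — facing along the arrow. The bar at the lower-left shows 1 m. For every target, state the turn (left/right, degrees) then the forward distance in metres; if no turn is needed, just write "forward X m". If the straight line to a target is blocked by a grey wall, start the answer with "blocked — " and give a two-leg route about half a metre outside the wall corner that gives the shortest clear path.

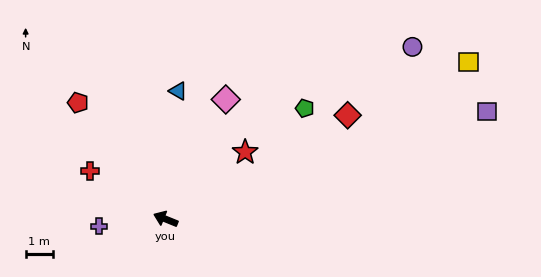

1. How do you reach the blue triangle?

turn right 73°, forward 4.7 m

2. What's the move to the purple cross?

turn left 28°, forward 2.4 m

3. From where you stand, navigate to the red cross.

turn right 10°, forward 3.3 m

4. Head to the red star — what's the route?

turn right 118°, forward 3.8 m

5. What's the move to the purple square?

turn right 139°, forward 12.3 m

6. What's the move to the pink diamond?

turn right 95°, forward 4.9 m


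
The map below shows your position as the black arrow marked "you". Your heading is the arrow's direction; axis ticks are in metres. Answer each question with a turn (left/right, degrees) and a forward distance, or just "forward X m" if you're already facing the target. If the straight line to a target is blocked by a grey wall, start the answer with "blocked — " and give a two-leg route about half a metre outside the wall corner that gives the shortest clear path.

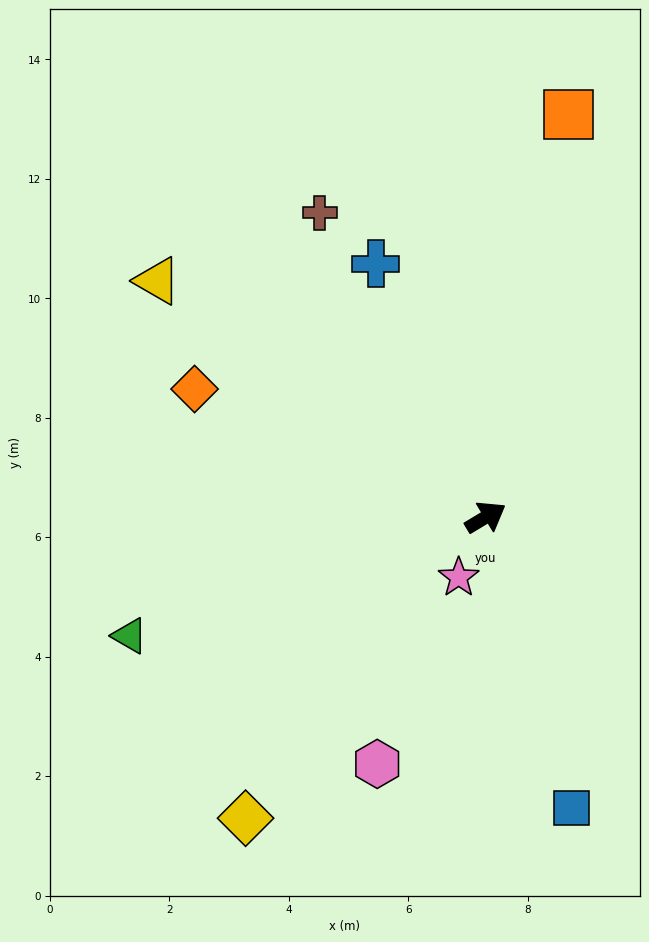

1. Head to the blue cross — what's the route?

turn left 82°, forward 4.6 m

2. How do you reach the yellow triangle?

turn left 113°, forward 6.8 m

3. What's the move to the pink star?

turn right 145°, forward 1.1 m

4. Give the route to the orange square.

turn left 47°, forward 6.9 m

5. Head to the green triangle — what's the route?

turn left 167°, forward 6.3 m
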